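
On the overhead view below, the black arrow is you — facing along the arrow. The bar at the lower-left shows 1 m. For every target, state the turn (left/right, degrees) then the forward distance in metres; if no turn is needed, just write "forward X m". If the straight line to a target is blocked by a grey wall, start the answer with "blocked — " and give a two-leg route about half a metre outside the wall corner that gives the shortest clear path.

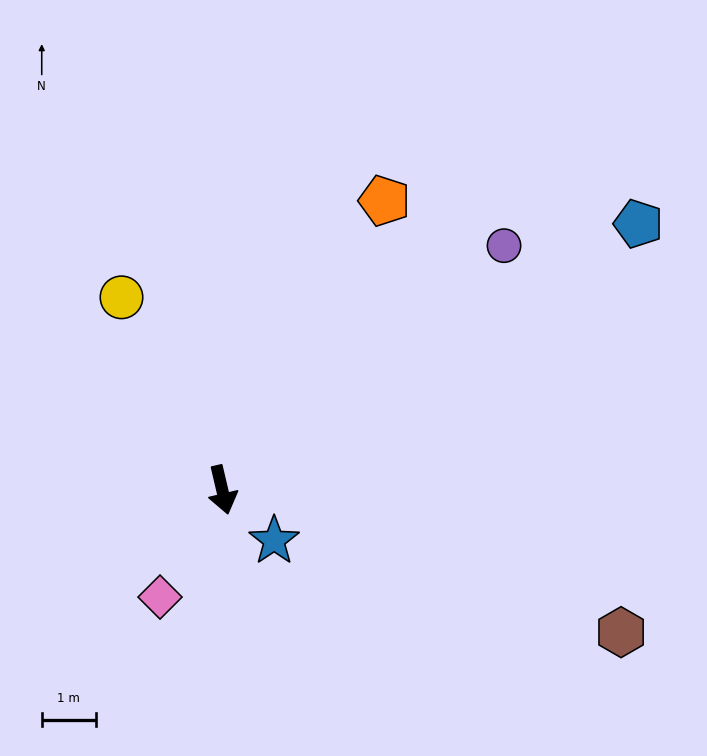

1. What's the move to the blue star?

turn left 33°, forward 1.3 m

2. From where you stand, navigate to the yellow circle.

turn right 166°, forward 4.0 m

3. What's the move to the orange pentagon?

turn left 138°, forward 6.2 m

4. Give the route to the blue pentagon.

turn left 109°, forward 9.2 m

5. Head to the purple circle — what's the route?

turn left 118°, forward 6.9 m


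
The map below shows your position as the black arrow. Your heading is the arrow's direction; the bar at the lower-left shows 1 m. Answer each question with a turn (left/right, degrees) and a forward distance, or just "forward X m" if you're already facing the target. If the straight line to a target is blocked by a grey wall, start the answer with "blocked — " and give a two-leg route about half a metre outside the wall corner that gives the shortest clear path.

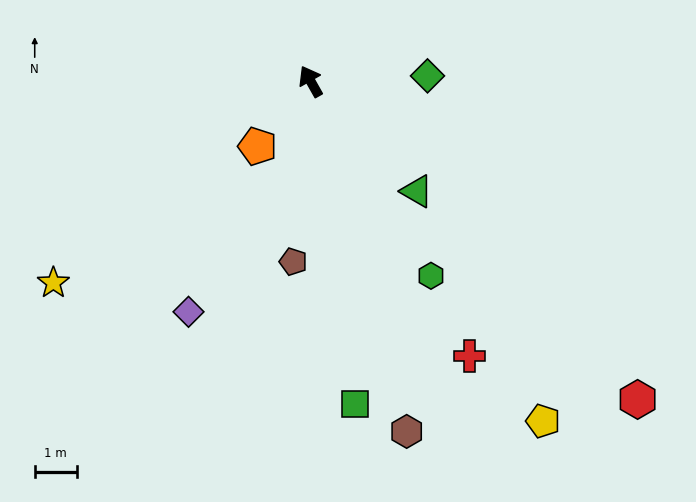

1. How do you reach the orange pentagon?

turn left 111°, forward 2.0 m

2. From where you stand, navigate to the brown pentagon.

turn left 145°, forward 4.3 m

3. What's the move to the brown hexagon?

turn left 166°, forward 8.6 m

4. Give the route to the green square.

turn left 158°, forward 7.7 m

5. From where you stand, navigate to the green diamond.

turn right 117°, forward 2.8 m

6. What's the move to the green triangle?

turn right 165°, forward 3.6 m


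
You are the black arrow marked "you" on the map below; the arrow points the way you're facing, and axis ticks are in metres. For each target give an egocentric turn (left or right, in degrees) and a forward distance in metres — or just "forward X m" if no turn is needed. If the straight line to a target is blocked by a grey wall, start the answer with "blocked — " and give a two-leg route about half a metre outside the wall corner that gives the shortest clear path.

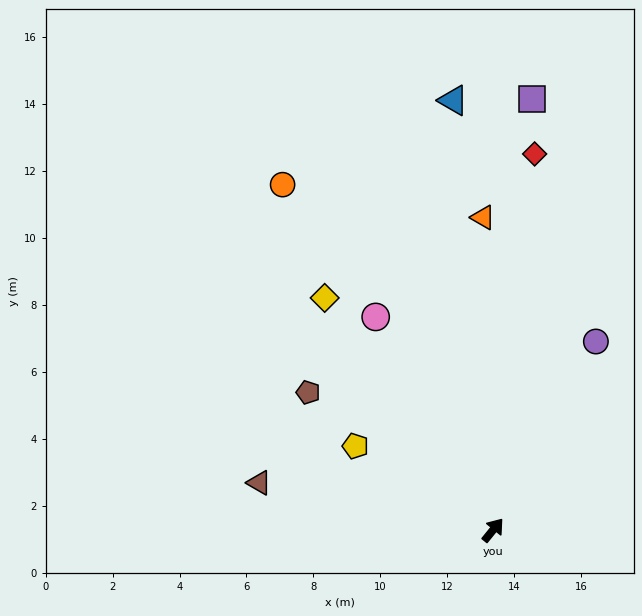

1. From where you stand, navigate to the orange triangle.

turn left 41°, forward 9.3 m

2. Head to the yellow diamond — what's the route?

turn left 75°, forward 8.6 m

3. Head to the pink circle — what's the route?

turn left 68°, forward 7.3 m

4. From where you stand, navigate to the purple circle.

turn left 10°, forward 6.4 m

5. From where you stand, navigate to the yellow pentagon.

turn left 98°, forward 4.8 m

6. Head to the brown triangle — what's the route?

turn left 118°, forward 7.1 m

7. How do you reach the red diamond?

turn left 33°, forward 11.3 m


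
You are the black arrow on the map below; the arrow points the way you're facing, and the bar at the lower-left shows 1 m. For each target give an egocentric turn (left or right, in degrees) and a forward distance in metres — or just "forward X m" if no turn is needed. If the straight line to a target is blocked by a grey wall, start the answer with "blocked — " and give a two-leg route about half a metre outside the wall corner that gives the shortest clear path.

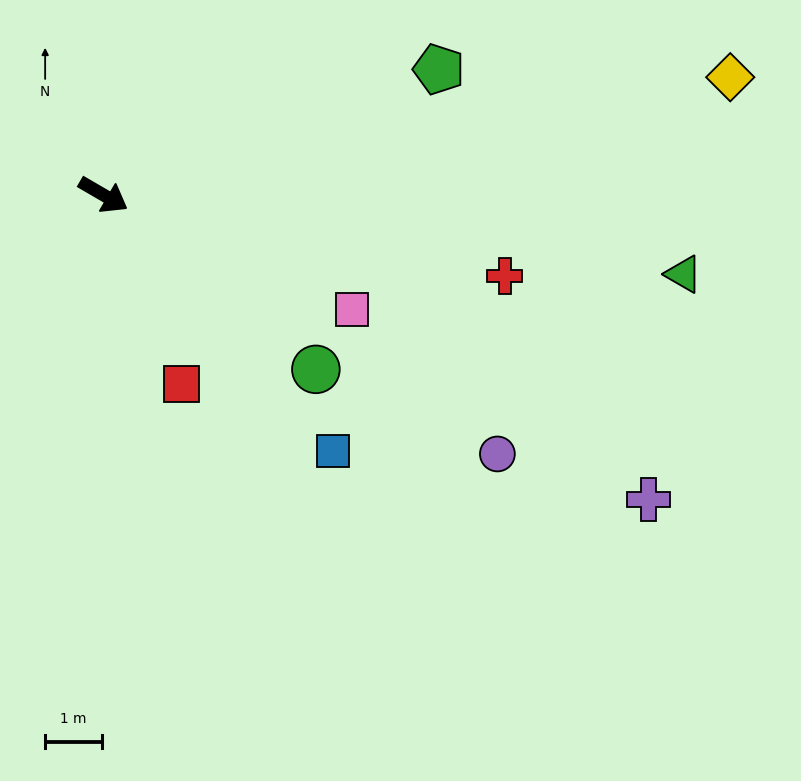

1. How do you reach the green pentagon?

turn left 51°, forward 6.3 m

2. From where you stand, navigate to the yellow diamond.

turn left 41°, forward 11.2 m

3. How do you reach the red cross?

turn left 19°, forward 7.2 m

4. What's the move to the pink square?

turn left 5°, forward 4.8 m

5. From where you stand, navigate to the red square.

turn right 37°, forward 3.6 m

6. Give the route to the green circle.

turn right 9°, forward 4.8 m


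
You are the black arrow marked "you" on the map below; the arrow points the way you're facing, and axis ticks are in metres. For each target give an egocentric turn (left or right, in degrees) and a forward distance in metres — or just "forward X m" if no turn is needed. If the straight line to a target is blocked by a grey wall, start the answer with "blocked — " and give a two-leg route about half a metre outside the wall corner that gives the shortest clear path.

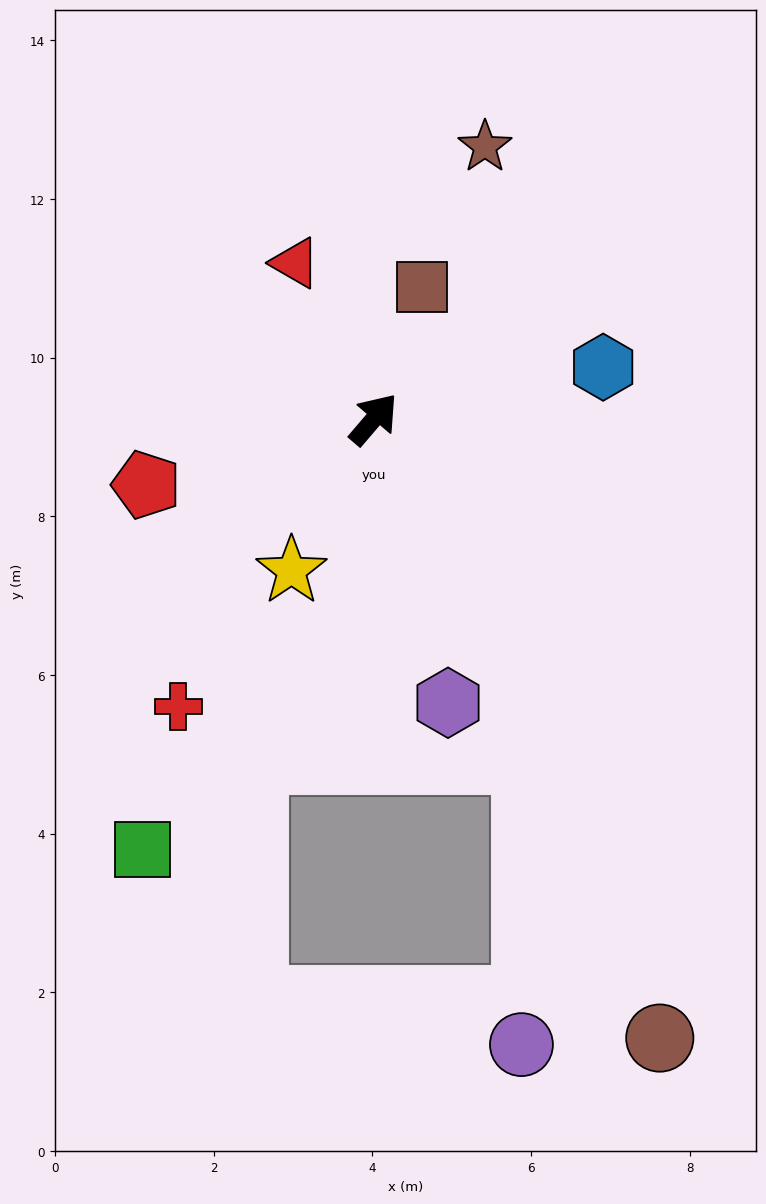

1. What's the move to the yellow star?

turn right 168°, forward 2.2 m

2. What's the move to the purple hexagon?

turn right 125°, forward 3.7 m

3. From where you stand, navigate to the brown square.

turn left 21°, forward 1.8 m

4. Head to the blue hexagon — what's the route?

turn right 37°, forward 3.0 m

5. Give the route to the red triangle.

turn left 67°, forward 2.2 m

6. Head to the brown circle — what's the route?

turn right 115°, forward 8.6 m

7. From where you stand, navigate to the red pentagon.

turn left 147°, forward 3.0 m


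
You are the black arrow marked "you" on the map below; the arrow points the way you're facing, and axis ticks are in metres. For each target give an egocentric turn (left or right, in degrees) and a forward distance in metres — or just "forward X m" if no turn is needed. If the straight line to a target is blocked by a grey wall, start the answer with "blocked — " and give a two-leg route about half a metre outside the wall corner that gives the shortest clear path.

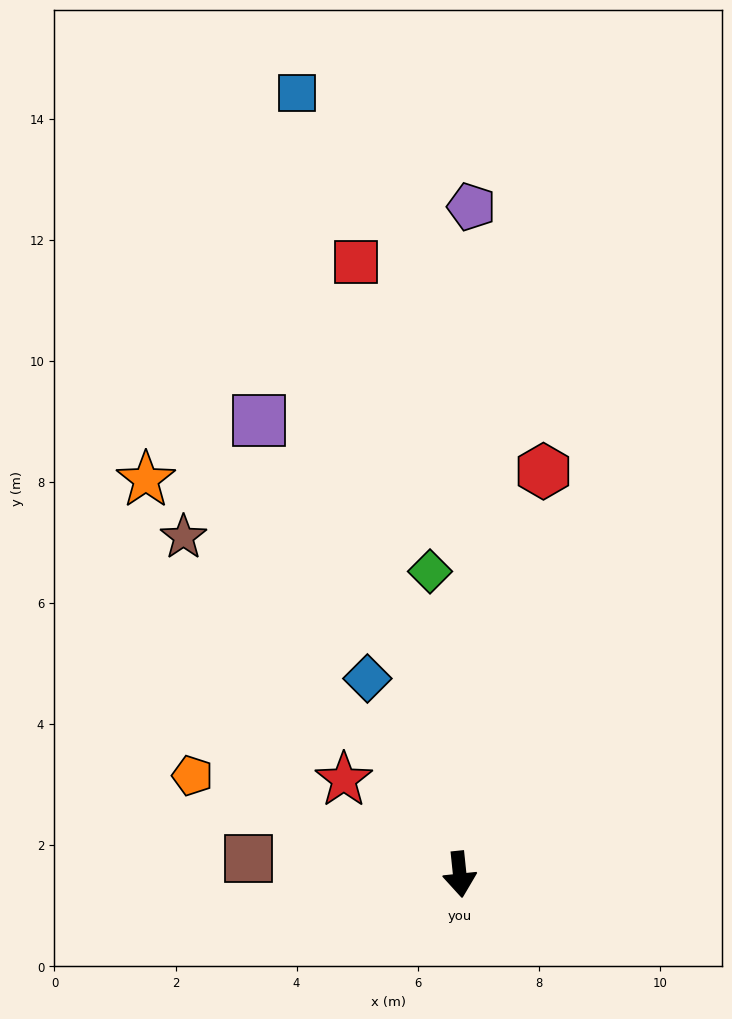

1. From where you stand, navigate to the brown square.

turn right 100°, forward 3.5 m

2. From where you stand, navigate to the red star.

turn right 135°, forward 2.5 m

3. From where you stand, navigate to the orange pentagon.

turn right 116°, forward 4.7 m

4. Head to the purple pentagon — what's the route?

turn left 173°, forward 11.0 m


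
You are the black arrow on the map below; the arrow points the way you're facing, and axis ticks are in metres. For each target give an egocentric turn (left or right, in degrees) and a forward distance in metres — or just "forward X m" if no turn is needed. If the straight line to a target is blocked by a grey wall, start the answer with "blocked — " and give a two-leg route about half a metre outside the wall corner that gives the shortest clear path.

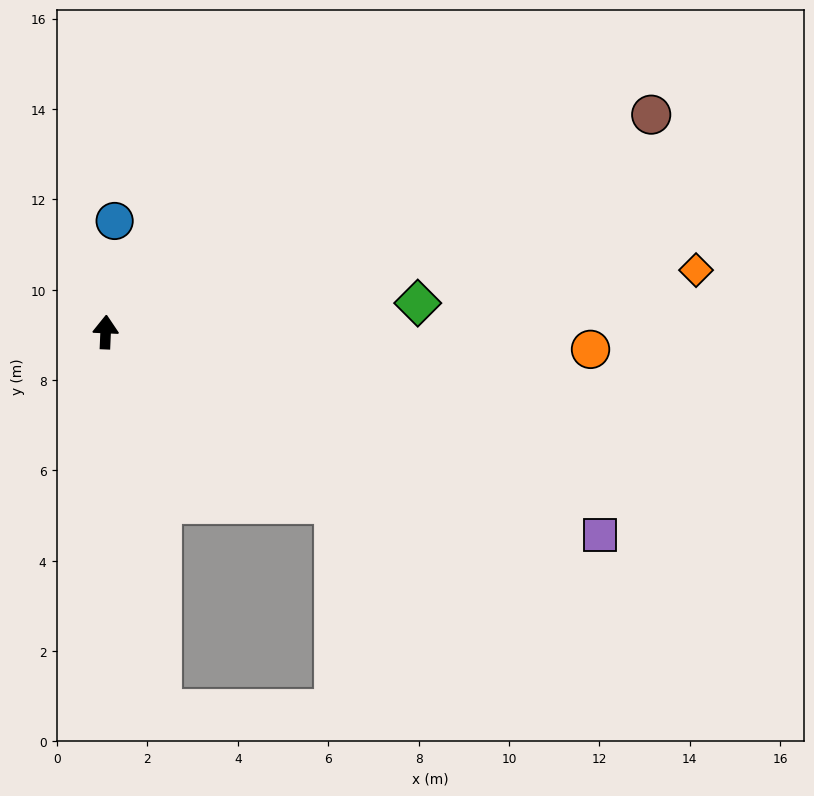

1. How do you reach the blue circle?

turn right 2°, forward 2.5 m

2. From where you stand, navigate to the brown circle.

turn right 66°, forward 13.0 m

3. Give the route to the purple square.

turn right 110°, forward 11.8 m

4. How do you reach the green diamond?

turn right 82°, forward 6.9 m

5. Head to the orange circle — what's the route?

turn right 90°, forward 10.7 m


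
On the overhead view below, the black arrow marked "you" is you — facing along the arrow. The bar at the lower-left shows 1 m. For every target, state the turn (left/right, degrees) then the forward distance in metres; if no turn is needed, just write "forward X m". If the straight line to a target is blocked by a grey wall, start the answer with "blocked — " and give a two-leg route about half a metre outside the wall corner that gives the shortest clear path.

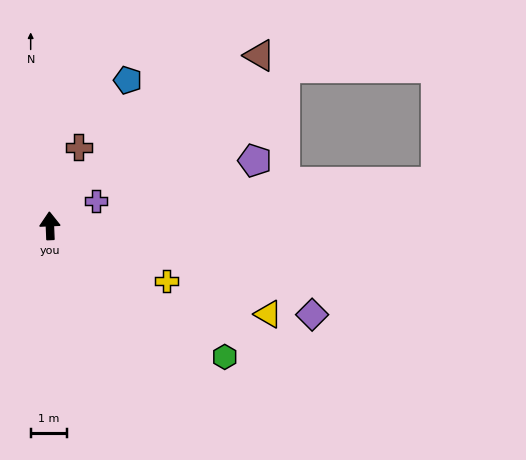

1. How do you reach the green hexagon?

turn right 129°, forward 6.0 m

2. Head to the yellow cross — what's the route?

turn right 118°, forward 3.6 m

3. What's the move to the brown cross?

turn right 23°, forward 2.3 m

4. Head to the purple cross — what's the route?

turn right 64°, forward 1.4 m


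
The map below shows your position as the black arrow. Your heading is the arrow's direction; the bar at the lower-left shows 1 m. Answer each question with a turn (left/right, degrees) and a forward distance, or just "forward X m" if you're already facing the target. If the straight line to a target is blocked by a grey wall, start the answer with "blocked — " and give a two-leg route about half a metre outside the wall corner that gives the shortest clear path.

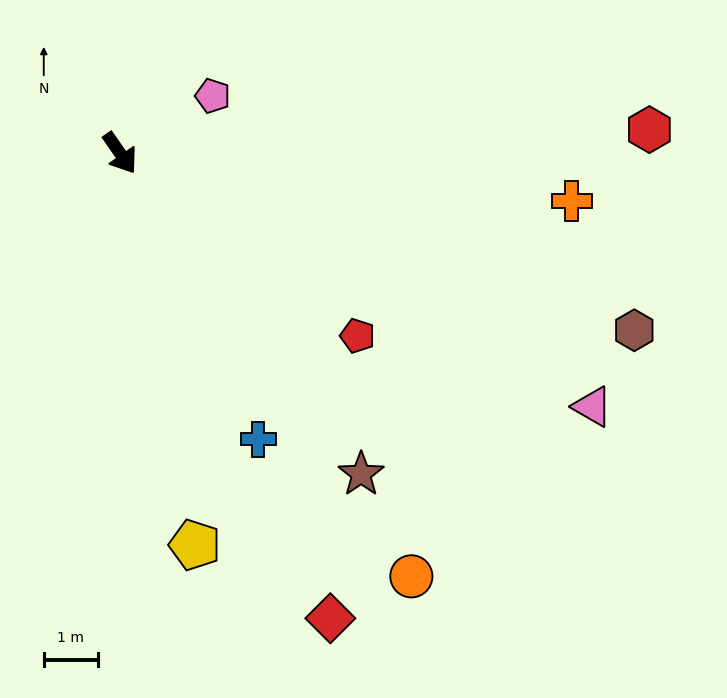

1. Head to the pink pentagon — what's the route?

turn left 87°, forward 2.0 m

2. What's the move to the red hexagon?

turn left 58°, forward 9.8 m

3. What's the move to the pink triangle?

turn left 27°, forward 9.9 m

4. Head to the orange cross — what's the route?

turn left 49°, forward 8.4 m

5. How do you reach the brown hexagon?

turn left 36°, forward 10.0 m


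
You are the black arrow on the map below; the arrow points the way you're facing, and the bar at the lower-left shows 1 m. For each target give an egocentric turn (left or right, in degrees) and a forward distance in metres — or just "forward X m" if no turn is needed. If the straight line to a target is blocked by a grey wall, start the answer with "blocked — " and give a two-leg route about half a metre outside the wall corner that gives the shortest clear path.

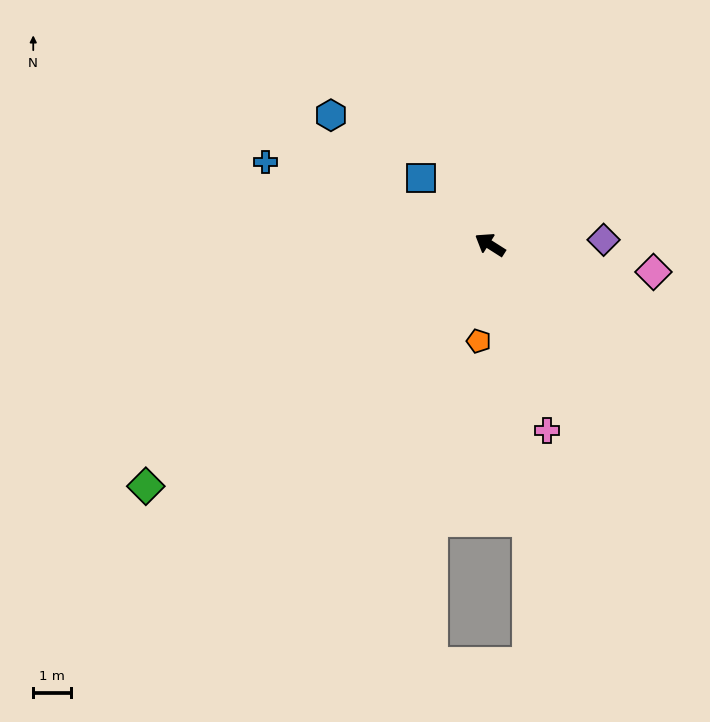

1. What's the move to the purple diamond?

turn right 145°, forward 3.0 m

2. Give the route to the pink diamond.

turn right 157°, forward 4.4 m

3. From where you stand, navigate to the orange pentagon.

turn left 116°, forward 2.6 m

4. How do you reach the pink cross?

turn left 139°, forward 5.2 m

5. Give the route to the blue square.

turn right 12°, forward 2.6 m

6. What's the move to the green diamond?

turn left 67°, forward 11.2 m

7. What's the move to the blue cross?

turn left 12°, forward 6.4 m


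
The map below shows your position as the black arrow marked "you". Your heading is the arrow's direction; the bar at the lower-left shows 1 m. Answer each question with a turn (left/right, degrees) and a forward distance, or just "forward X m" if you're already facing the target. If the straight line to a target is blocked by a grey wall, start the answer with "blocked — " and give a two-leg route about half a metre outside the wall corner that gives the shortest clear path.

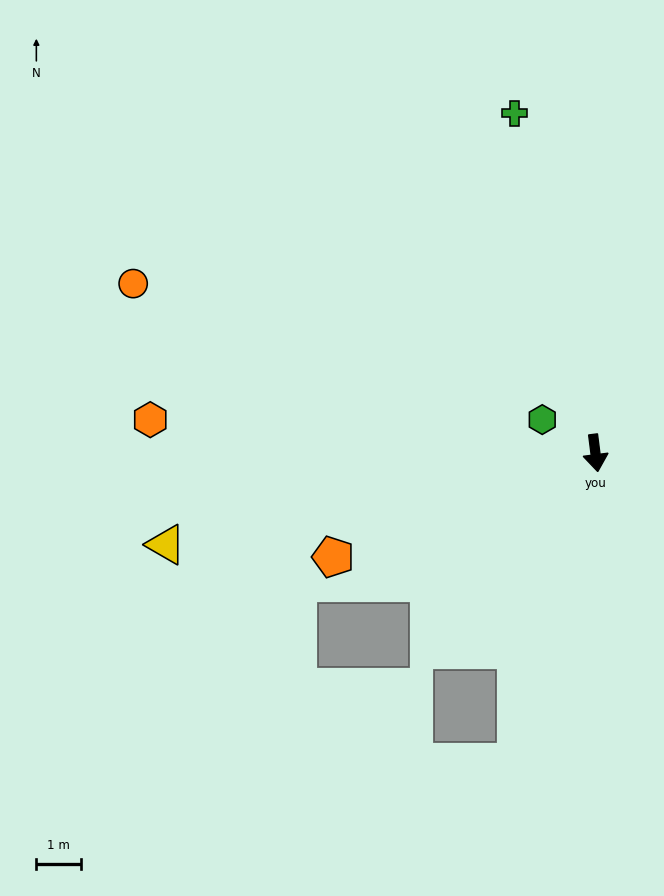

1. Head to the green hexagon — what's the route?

turn right 129°, forward 1.4 m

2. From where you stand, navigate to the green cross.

turn right 174°, forward 7.8 m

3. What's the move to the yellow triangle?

turn right 85°, forward 9.8 m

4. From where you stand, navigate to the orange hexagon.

turn right 101°, forward 10.0 m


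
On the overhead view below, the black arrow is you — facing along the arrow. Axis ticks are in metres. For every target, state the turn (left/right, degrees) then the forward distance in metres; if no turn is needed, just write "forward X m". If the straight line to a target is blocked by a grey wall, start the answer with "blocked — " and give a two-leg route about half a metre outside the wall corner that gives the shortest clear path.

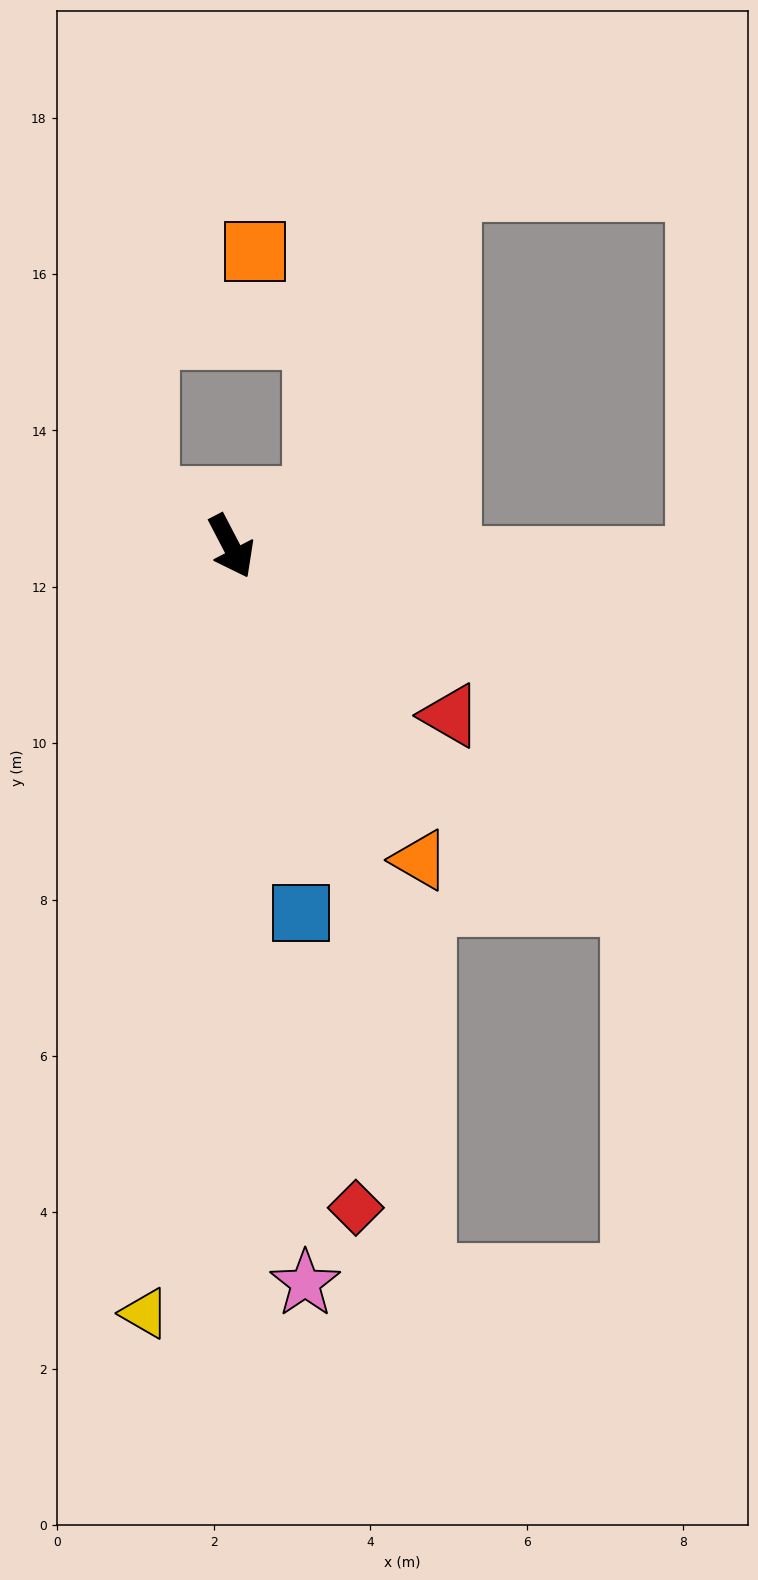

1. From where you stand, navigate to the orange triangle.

turn left 4°, forward 4.7 m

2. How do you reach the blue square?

turn right 17°, forward 4.8 m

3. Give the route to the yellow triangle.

turn right 34°, forward 9.9 m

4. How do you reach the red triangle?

turn left 25°, forward 3.5 m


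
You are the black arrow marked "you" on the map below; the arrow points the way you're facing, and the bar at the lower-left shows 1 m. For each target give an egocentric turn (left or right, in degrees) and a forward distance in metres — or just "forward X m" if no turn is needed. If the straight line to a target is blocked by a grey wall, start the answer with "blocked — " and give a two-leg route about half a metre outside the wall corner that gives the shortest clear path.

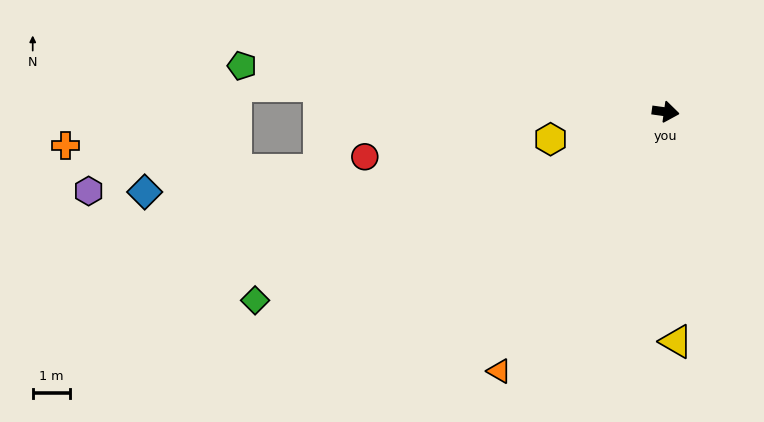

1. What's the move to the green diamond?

turn right 147°, forward 12.1 m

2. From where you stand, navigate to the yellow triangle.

turn right 80°, forward 6.1 m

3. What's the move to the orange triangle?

turn right 115°, forward 8.2 m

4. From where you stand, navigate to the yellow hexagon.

turn right 159°, forward 3.2 m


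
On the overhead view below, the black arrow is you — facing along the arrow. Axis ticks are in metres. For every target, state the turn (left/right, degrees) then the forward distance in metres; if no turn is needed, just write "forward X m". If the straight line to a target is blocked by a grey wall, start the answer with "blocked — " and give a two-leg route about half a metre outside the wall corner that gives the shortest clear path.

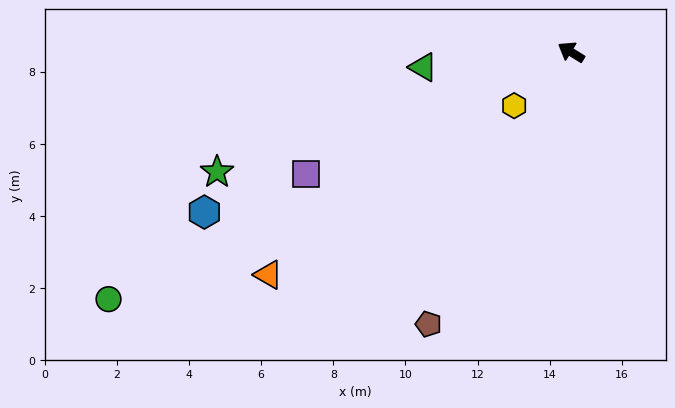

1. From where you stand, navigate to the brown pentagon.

turn left 94°, forward 8.5 m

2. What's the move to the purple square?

turn left 56°, forward 8.1 m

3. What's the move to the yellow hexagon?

turn left 75°, forward 2.2 m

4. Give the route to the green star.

turn left 51°, forward 10.4 m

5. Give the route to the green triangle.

turn left 38°, forward 4.1 m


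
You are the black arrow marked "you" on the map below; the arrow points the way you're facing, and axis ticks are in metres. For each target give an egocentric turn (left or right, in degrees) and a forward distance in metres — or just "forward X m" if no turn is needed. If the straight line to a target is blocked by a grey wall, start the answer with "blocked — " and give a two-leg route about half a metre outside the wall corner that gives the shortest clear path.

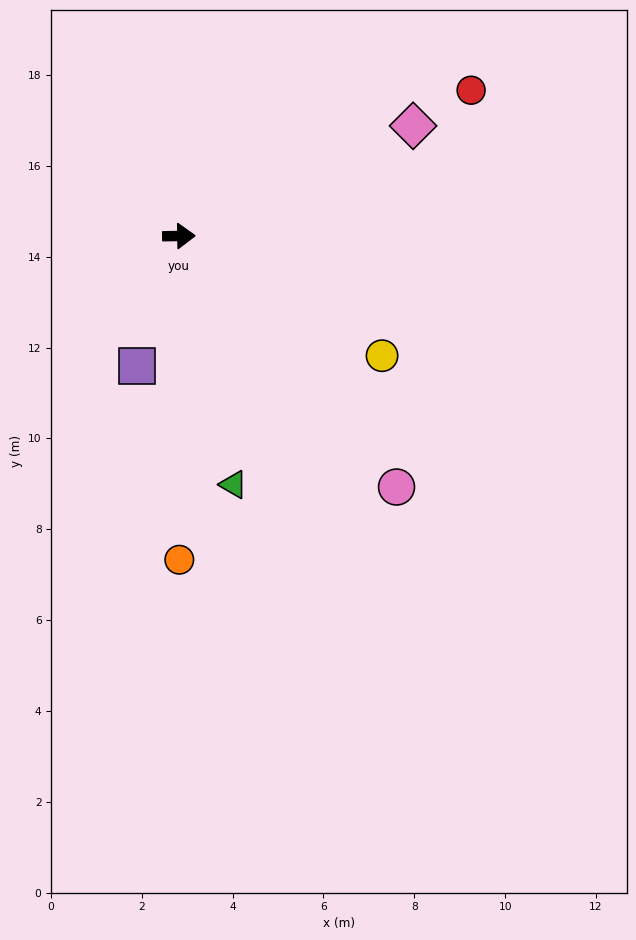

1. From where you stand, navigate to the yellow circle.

turn right 31°, forward 5.2 m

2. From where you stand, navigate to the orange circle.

turn right 91°, forward 7.1 m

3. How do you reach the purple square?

turn right 109°, forward 3.0 m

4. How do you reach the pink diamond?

turn left 24°, forward 5.7 m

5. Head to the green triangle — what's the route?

turn right 79°, forward 5.6 m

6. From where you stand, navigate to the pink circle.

turn right 50°, forward 7.3 m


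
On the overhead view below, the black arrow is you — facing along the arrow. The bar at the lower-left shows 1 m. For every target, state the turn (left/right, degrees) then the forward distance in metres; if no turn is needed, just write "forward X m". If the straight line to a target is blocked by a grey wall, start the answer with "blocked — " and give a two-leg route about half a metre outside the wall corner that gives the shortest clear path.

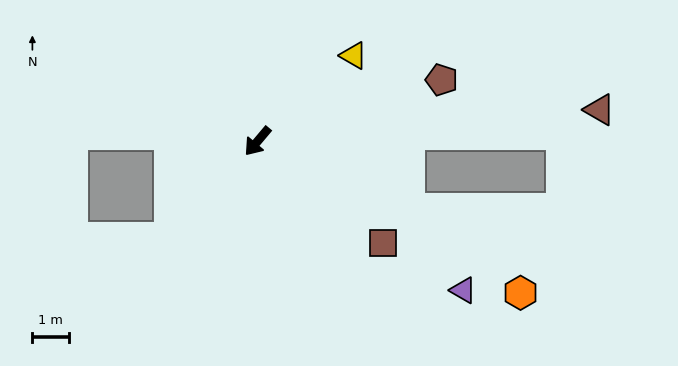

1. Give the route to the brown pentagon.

turn left 149°, forward 5.3 m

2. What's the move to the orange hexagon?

turn left 100°, forward 8.2 m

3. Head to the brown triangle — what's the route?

turn left 135°, forward 9.3 m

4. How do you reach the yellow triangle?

turn left 172°, forward 3.5 m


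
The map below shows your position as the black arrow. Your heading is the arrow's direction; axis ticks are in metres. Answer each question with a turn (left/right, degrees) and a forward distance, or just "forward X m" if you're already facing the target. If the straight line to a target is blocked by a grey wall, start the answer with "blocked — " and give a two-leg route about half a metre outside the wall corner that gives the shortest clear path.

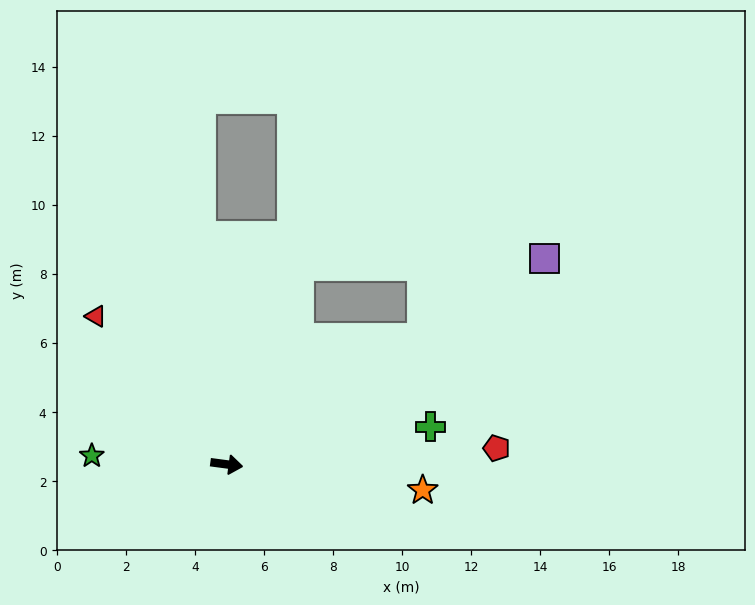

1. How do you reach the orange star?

forward 5.7 m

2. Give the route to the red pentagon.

turn left 11°, forward 7.8 m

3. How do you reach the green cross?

turn left 18°, forward 6.0 m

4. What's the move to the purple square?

turn left 41°, forward 11.0 m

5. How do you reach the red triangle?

turn left 139°, forward 5.7 m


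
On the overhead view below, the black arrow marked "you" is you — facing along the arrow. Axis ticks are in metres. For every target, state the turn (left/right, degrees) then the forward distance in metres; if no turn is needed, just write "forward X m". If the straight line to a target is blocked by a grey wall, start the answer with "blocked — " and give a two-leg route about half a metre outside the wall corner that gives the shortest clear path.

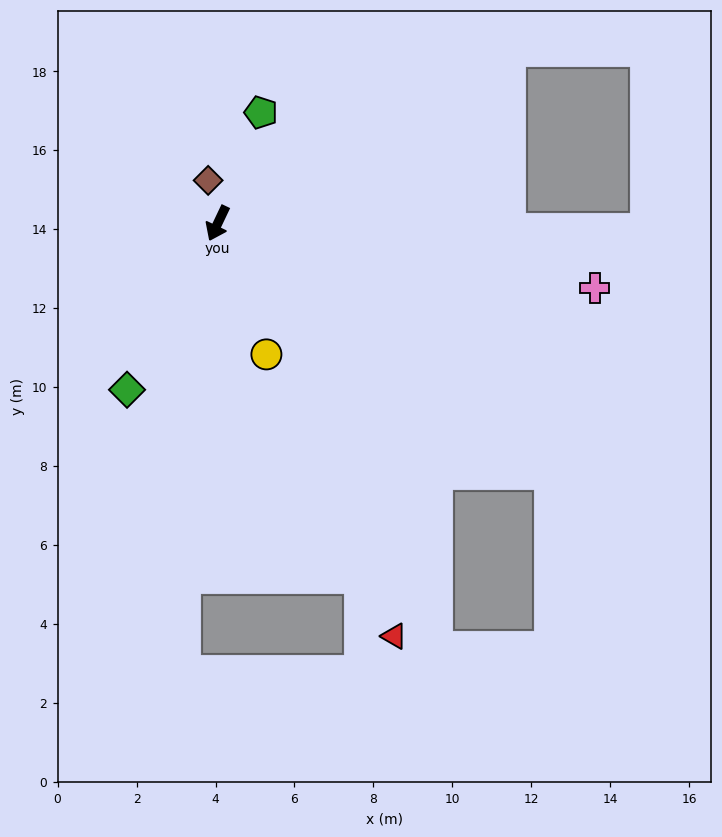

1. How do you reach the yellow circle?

turn left 46°, forward 3.5 m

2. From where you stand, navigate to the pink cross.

turn left 106°, forward 9.7 m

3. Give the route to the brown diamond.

turn right 142°, forward 1.1 m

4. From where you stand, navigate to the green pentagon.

turn right 176°, forward 3.0 m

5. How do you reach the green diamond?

turn right 3°, forward 4.8 m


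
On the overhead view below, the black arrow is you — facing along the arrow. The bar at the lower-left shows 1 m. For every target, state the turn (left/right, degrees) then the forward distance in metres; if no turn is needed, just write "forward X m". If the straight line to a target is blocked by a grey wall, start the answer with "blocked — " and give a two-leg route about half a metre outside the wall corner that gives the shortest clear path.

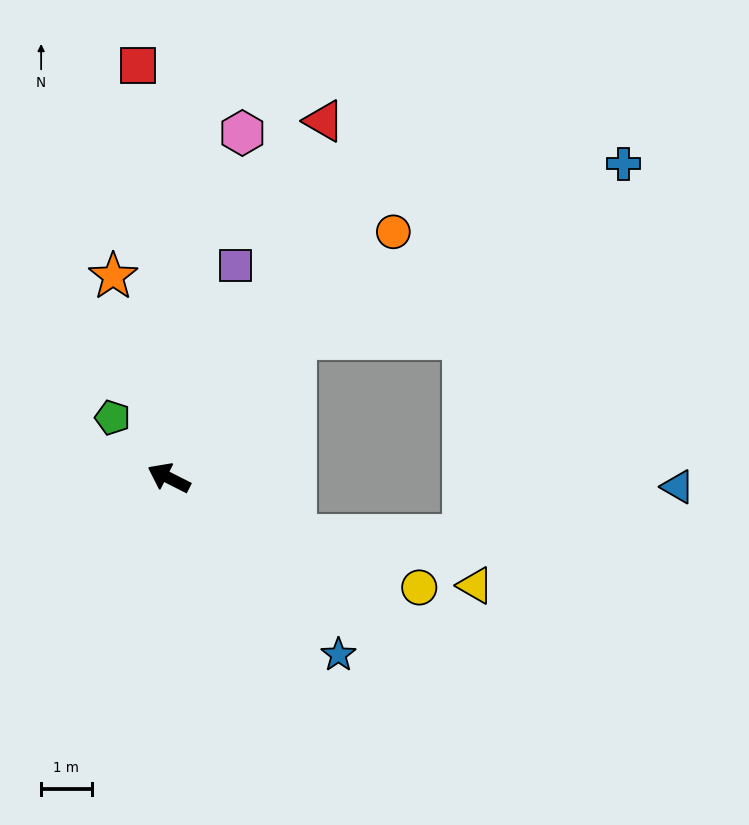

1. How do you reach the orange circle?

turn right 106°, forward 6.6 m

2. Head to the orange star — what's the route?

turn right 48°, forward 4.1 m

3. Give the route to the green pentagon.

turn right 20°, forward 1.6 m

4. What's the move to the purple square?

turn right 81°, forward 4.4 m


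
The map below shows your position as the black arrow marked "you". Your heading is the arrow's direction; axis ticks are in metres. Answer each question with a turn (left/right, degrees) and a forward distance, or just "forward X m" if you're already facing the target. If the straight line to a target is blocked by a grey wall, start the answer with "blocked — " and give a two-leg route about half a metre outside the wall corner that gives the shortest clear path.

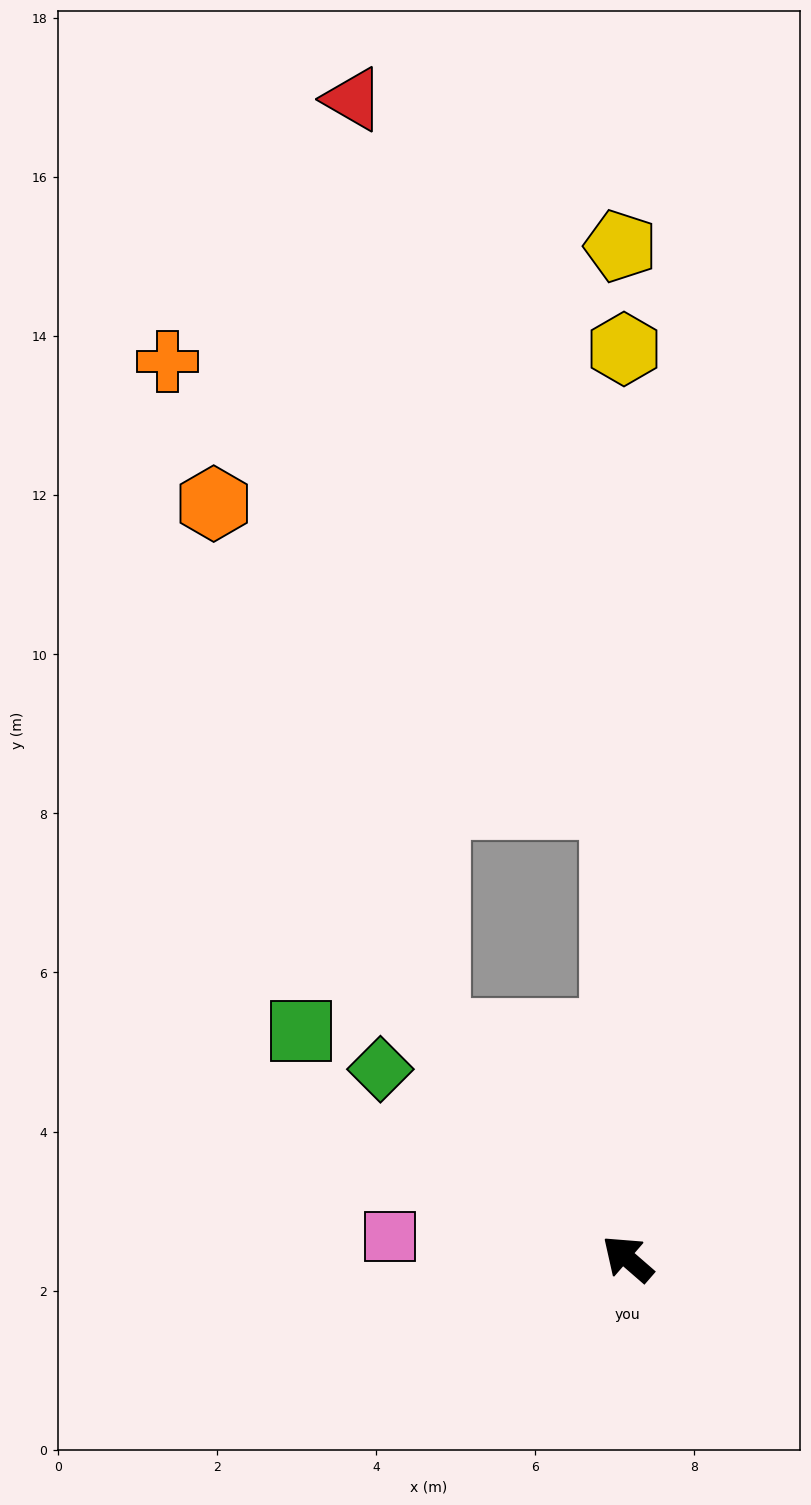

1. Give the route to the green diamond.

turn left 4°, forward 3.9 m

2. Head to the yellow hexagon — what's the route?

turn right 49°, forward 11.4 m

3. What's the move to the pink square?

turn left 36°, forward 3.0 m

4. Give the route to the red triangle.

blocked — turn right 47°, forward 5.7 m, then turn left 18°, forward 9.5 m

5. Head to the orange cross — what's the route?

blocked — turn right 47°, forward 5.7 m, then turn left 43°, forward 7.9 m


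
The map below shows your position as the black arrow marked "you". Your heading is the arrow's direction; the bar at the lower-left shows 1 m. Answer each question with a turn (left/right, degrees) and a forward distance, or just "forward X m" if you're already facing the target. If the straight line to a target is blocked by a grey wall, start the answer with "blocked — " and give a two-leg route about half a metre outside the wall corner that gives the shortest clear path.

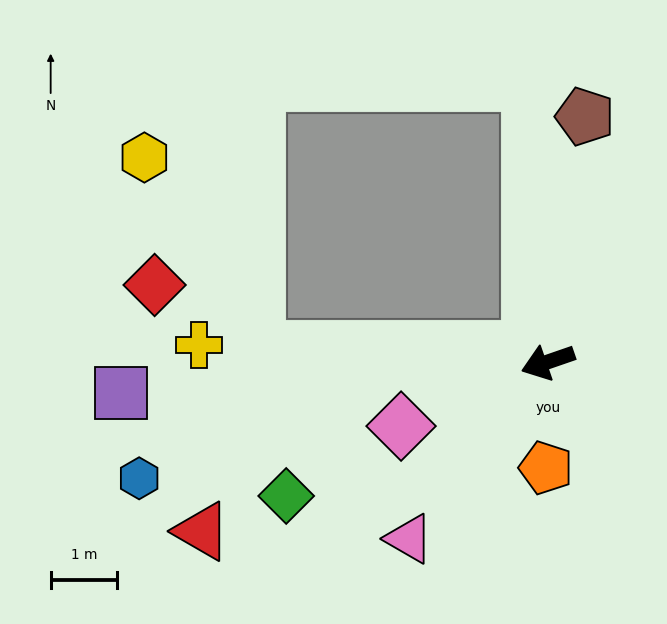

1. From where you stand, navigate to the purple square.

turn right 15°, forward 6.5 m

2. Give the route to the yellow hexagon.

blocked — turn right 22°, forward 4.4 m, then turn right 57°, forward 3.3 m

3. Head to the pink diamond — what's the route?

turn left 5°, forward 2.4 m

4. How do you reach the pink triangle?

turn left 33°, forward 3.4 m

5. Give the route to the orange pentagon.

turn left 70°, forward 1.6 m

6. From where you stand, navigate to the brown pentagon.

turn right 118°, forward 3.7 m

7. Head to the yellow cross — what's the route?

turn right 22°, forward 5.3 m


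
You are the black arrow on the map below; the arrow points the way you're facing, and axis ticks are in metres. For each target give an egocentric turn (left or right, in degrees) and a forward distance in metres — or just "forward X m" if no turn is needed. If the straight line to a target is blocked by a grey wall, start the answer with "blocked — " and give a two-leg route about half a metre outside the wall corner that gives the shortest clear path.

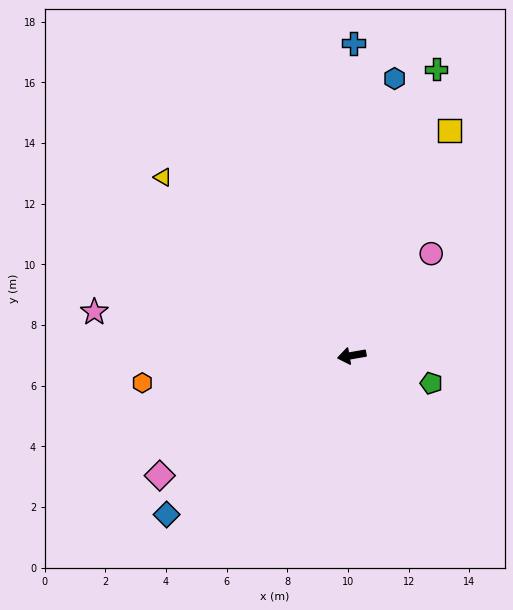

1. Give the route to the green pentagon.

turn left 151°, forward 2.8 m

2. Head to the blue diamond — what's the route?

turn left 31°, forward 8.0 m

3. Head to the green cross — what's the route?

turn right 116°, forward 9.8 m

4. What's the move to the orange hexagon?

turn right 2°, forward 7.0 m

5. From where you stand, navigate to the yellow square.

turn right 123°, forward 8.1 m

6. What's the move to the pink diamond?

turn left 22°, forward 7.5 m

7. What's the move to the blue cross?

turn right 100°, forward 10.3 m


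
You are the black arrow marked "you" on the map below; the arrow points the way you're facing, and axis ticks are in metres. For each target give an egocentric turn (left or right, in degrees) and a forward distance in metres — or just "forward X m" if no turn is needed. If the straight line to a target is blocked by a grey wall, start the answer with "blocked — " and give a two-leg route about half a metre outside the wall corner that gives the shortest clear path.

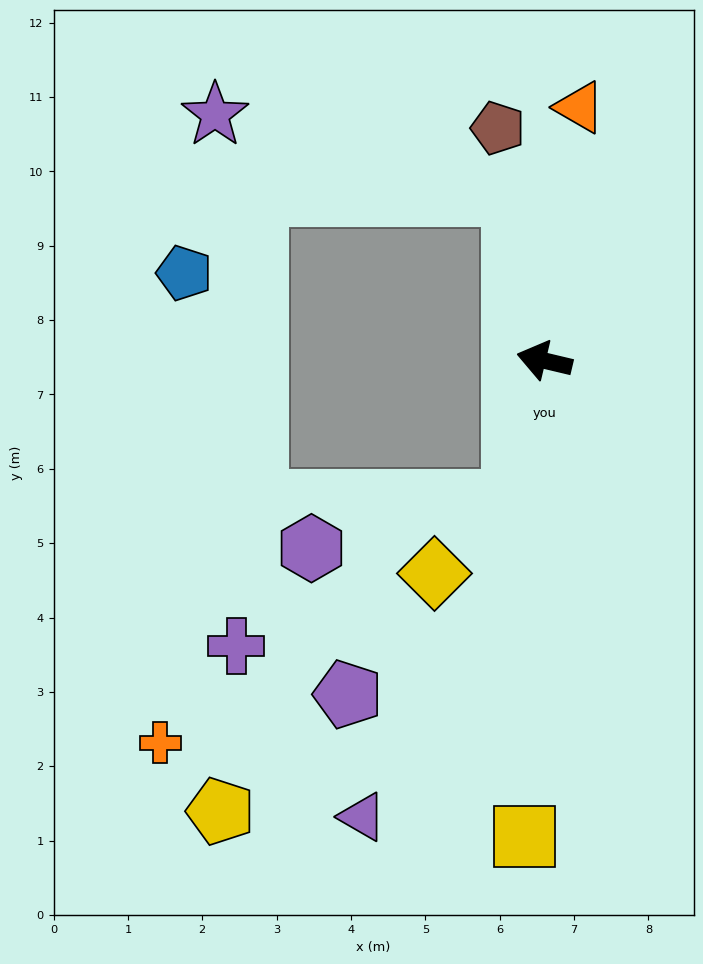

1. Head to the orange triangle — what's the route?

turn right 85°, forward 3.4 m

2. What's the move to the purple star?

blocked — turn right 66°, forward 2.3 m, then turn left 64°, forward 4.2 m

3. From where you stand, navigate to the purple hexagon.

blocked — turn left 91°, forward 1.9 m, then turn right 65°, forward 2.8 m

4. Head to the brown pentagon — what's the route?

turn right 65°, forward 3.2 m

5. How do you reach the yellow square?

turn left 101°, forward 6.4 m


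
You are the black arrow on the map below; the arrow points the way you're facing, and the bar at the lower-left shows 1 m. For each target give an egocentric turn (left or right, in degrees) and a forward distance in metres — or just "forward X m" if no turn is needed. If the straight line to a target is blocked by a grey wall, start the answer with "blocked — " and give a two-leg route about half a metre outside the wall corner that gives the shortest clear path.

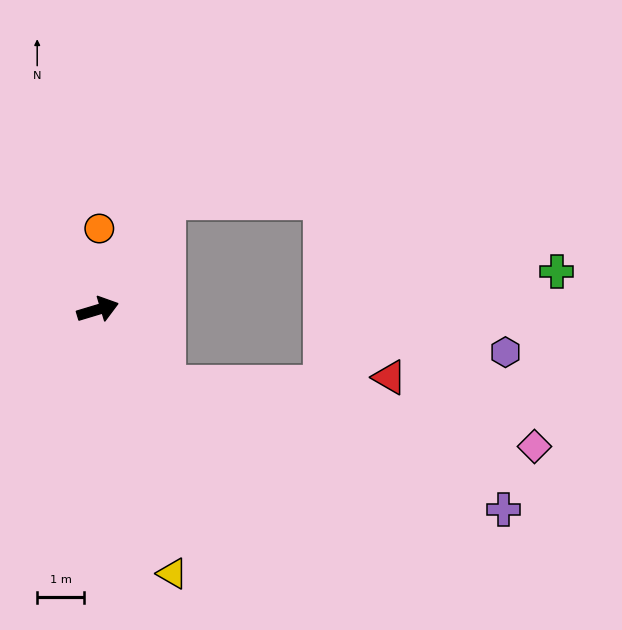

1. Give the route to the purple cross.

blocked — turn right 65°, forward 2.2 m, then turn left 28°, forward 7.7 m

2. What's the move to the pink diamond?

blocked — turn right 65°, forward 2.2 m, then turn left 39°, forward 8.0 m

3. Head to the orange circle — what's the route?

turn left 72°, forward 1.7 m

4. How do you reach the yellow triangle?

turn right 91°, forward 5.9 m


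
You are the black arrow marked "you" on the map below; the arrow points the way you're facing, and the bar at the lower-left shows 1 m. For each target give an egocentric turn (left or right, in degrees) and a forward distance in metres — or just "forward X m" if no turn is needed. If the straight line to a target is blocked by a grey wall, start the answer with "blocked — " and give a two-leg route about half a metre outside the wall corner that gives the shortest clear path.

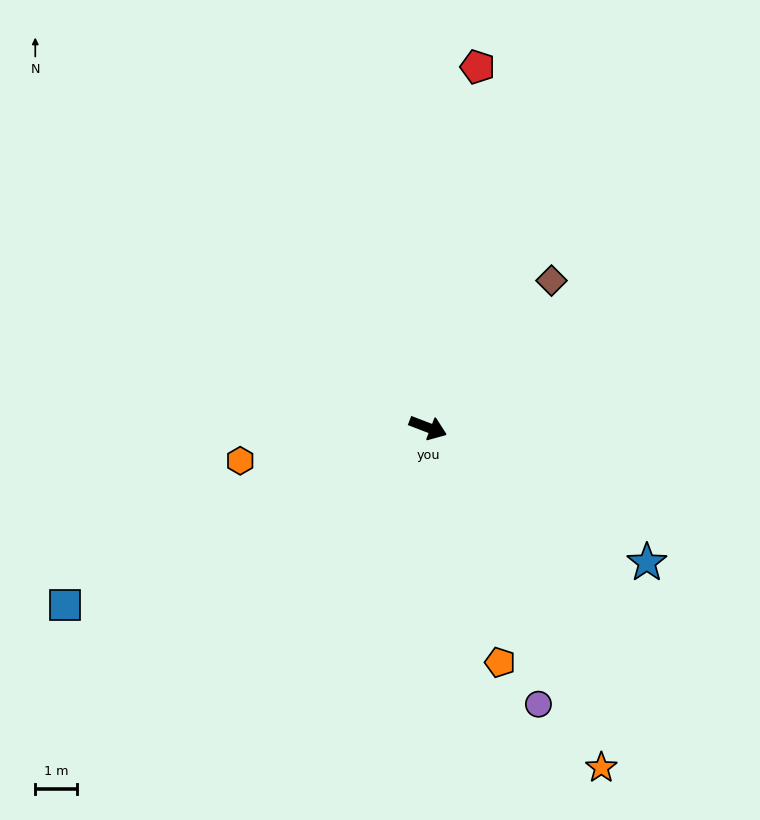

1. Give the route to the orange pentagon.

turn right 52°, forward 5.9 m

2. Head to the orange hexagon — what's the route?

turn right 149°, forward 4.6 m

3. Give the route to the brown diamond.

turn left 71°, forward 4.6 m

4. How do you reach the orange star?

turn right 42°, forward 9.1 m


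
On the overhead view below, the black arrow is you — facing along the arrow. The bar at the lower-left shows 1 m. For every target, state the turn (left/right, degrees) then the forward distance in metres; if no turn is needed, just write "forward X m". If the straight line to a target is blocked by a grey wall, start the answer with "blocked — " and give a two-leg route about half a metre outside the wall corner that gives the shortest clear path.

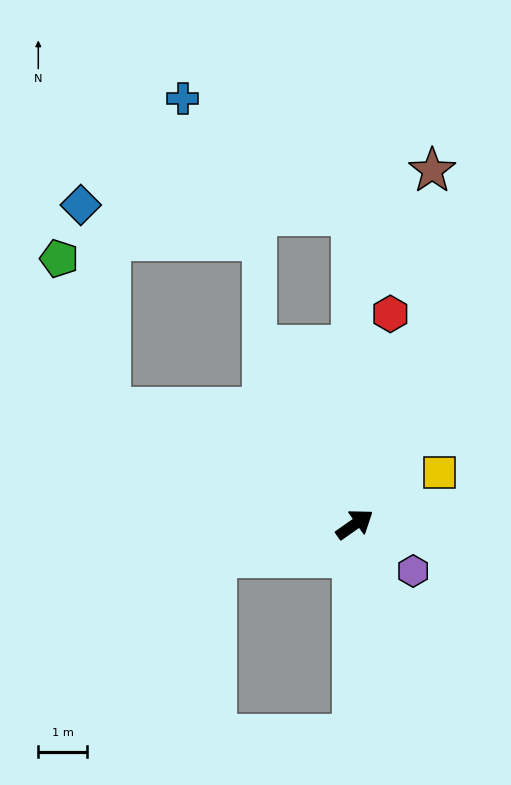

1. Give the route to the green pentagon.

blocked — turn left 119°, forward 5.6 m, then turn right 45°, forward 3.2 m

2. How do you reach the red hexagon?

turn left 45°, forward 4.4 m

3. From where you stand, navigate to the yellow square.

turn right 4°, forward 2.0 m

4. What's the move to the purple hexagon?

turn right 74°, forward 1.5 m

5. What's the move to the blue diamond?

blocked — turn left 119°, forward 5.6 m, then turn right 56°, forward 4.2 m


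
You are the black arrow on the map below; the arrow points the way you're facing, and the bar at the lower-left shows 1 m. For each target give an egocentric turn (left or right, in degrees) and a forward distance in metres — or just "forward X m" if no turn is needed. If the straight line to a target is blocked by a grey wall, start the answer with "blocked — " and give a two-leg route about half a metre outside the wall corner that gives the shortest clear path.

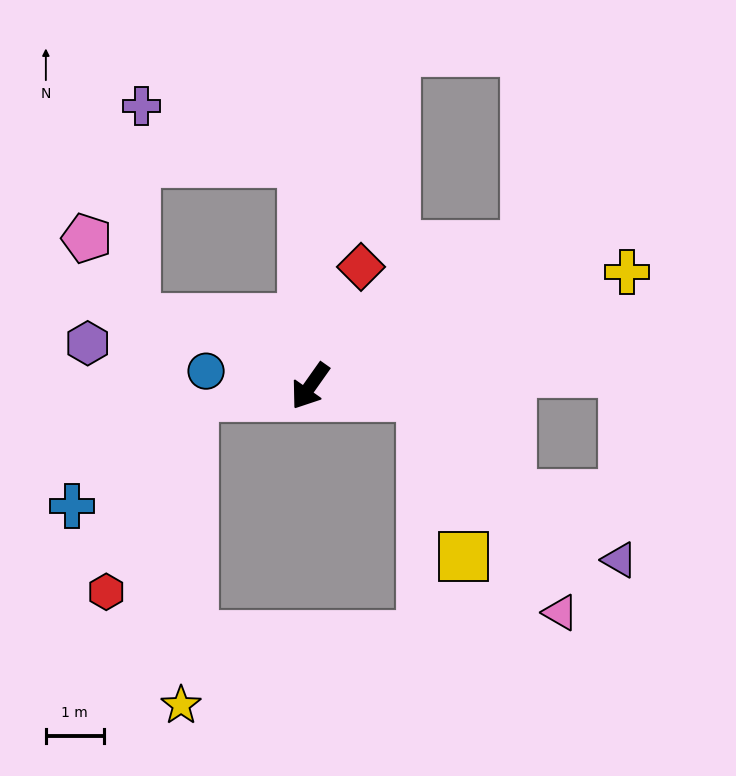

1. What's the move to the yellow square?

blocked — turn left 119°, forward 1.9 m, then turn right 69°, forward 2.9 m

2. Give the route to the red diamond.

turn right 168°, forward 2.2 m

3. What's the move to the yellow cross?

turn left 145°, forward 5.8 m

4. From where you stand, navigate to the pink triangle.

blocked — turn left 119°, forward 1.9 m, then turn right 51°, forward 4.4 m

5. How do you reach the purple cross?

blocked — turn right 143°, forward 3.9 m, then turn left 69°, forward 3.0 m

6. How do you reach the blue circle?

turn right 63°, forward 1.8 m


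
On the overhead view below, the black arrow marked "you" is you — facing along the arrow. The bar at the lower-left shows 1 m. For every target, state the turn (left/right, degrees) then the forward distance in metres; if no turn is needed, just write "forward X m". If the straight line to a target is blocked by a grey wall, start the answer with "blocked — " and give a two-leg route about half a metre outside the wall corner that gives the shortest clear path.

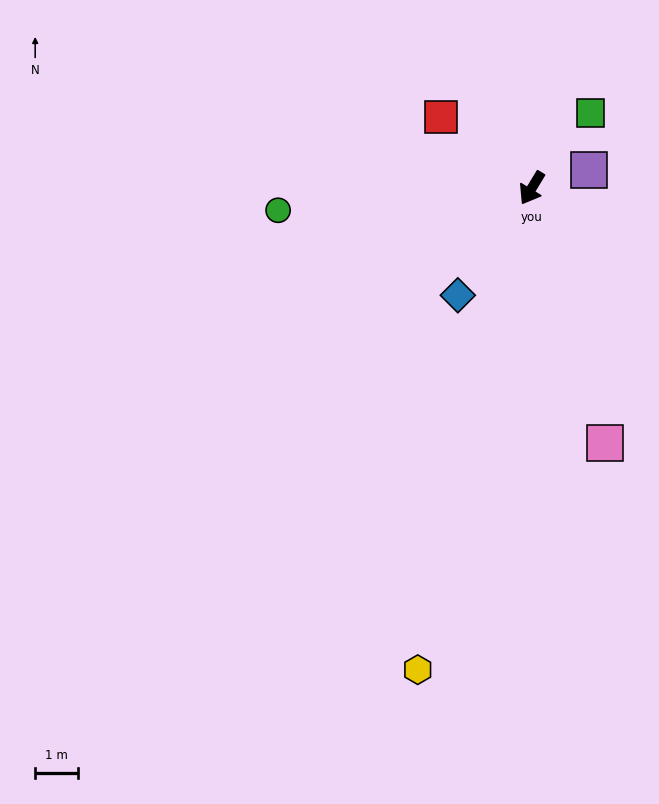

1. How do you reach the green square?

turn left 173°, forward 2.2 m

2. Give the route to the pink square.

turn left 47°, forward 6.2 m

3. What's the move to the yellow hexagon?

turn left 18°, forward 11.6 m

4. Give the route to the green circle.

turn right 54°, forward 5.9 m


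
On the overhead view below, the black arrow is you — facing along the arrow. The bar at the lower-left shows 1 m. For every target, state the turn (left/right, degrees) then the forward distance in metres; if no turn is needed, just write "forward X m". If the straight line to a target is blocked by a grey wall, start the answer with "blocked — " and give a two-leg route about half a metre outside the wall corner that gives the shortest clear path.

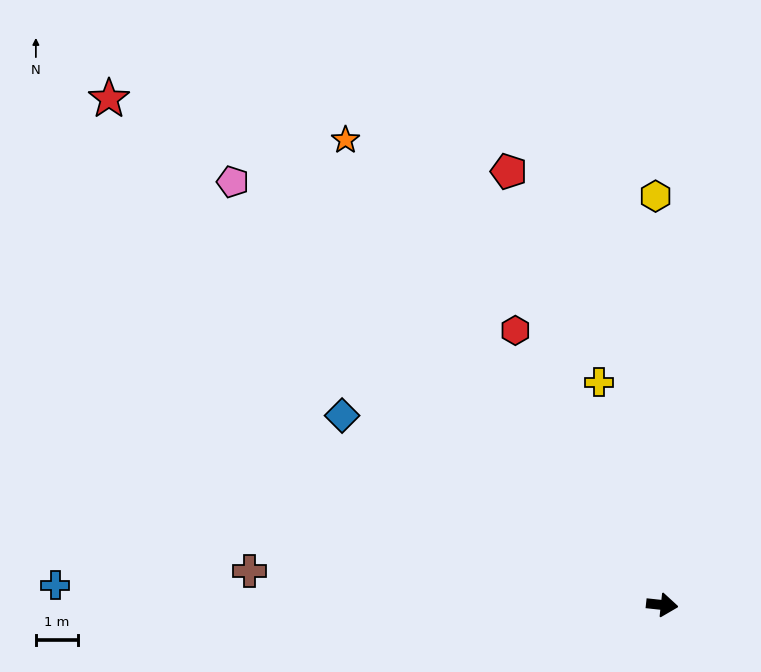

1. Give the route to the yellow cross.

turn left 112°, forward 5.5 m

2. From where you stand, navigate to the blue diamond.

turn left 156°, forward 8.8 m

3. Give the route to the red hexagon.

turn left 124°, forward 7.4 m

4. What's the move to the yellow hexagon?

turn left 97°, forward 9.7 m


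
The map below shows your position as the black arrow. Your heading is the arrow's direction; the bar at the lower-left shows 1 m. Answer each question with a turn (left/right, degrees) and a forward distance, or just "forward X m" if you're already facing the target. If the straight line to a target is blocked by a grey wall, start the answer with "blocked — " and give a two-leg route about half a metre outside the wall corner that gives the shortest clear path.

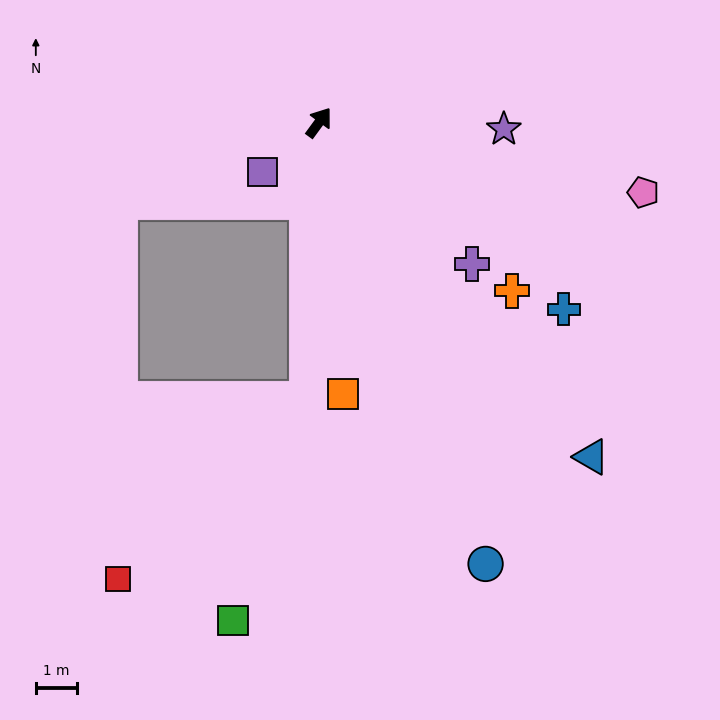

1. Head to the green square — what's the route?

blocked — turn right 146°, forward 6.7 m, then turn right 16°, forward 5.7 m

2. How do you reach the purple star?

turn right 56°, forward 4.5 m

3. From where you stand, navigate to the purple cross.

turn right 97°, forward 5.0 m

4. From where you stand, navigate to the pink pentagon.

turn right 66°, forward 8.0 m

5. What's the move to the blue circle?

turn right 123°, forward 11.4 m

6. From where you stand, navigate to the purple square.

turn left 168°, forward 1.8 m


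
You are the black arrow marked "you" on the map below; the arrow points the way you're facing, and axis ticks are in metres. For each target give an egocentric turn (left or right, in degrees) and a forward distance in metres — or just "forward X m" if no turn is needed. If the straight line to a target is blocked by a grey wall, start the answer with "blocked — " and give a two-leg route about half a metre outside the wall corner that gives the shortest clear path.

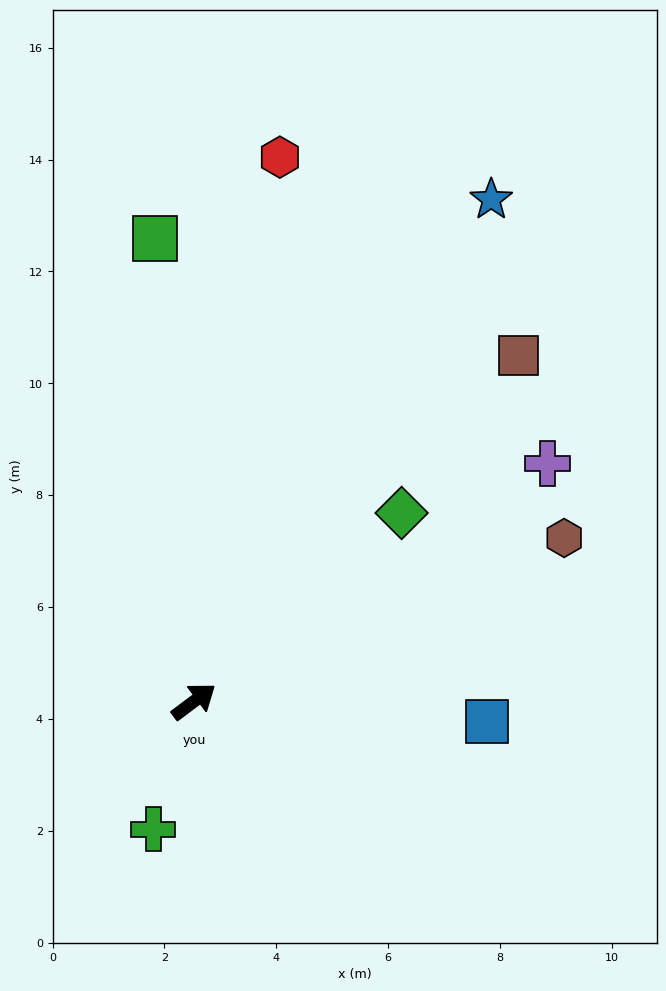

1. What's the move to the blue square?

turn right 41°, forward 5.3 m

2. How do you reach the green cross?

turn right 145°, forward 2.4 m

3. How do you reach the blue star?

turn left 22°, forward 10.4 m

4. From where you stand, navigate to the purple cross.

turn right 3°, forward 7.6 m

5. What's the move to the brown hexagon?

turn right 13°, forward 7.2 m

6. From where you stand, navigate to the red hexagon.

turn left 44°, forward 9.9 m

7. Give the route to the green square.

turn left 58°, forward 8.3 m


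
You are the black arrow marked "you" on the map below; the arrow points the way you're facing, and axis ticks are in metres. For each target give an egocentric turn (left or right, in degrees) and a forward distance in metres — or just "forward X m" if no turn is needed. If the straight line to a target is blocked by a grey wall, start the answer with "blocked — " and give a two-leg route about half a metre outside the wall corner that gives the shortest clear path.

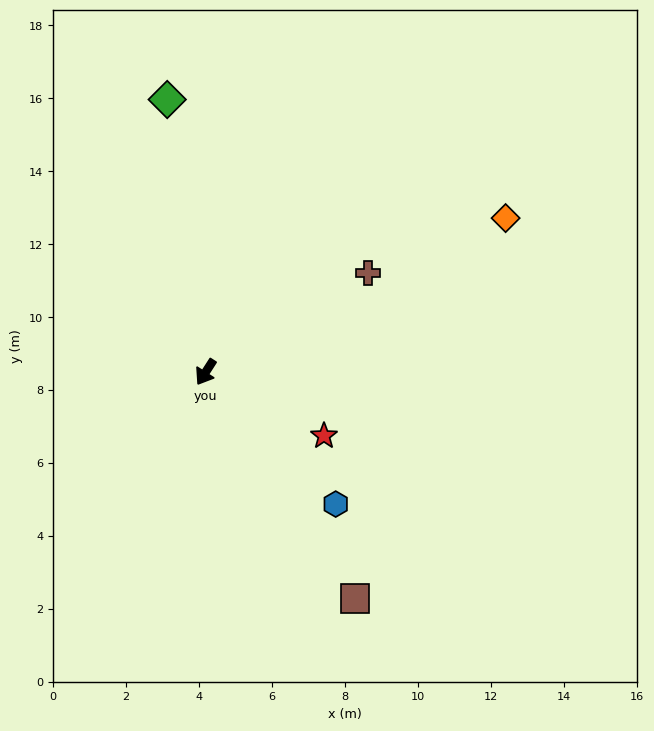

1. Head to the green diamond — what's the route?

turn right 139°, forward 7.5 m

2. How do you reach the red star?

turn left 94°, forward 3.7 m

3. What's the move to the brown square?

turn left 66°, forward 7.4 m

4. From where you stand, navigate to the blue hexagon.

turn left 77°, forward 5.1 m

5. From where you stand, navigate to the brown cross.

turn left 154°, forward 5.2 m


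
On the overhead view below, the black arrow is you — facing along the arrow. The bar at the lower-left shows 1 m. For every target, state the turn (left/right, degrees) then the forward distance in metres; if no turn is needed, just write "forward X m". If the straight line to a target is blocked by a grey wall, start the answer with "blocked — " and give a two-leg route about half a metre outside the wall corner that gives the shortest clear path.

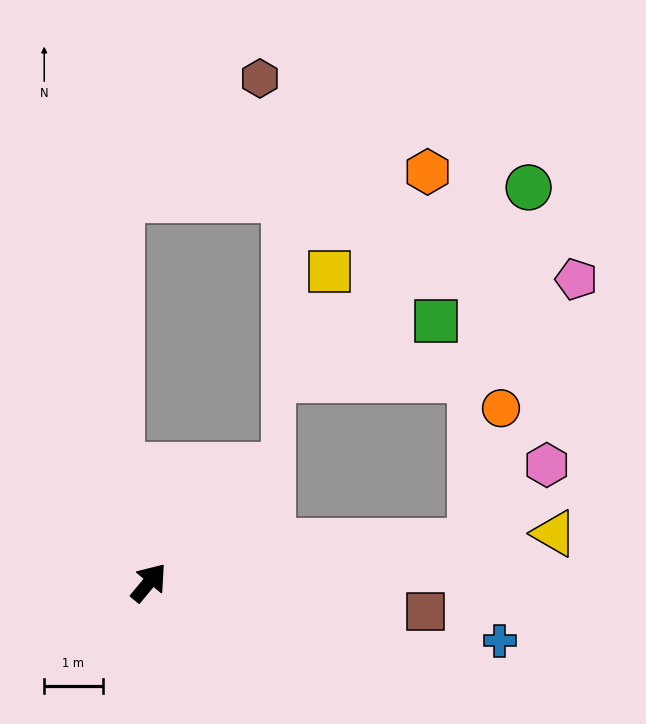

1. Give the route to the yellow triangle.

turn right 43°, forward 7.0 m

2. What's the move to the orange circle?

blocked — turn right 43°, forward 5.6 m, then turn left 71°, forward 2.4 m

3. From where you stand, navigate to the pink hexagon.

blocked — turn right 43°, forward 5.6 m, then turn left 39°, forward 1.9 m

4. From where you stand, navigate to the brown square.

turn right 56°, forward 4.8 m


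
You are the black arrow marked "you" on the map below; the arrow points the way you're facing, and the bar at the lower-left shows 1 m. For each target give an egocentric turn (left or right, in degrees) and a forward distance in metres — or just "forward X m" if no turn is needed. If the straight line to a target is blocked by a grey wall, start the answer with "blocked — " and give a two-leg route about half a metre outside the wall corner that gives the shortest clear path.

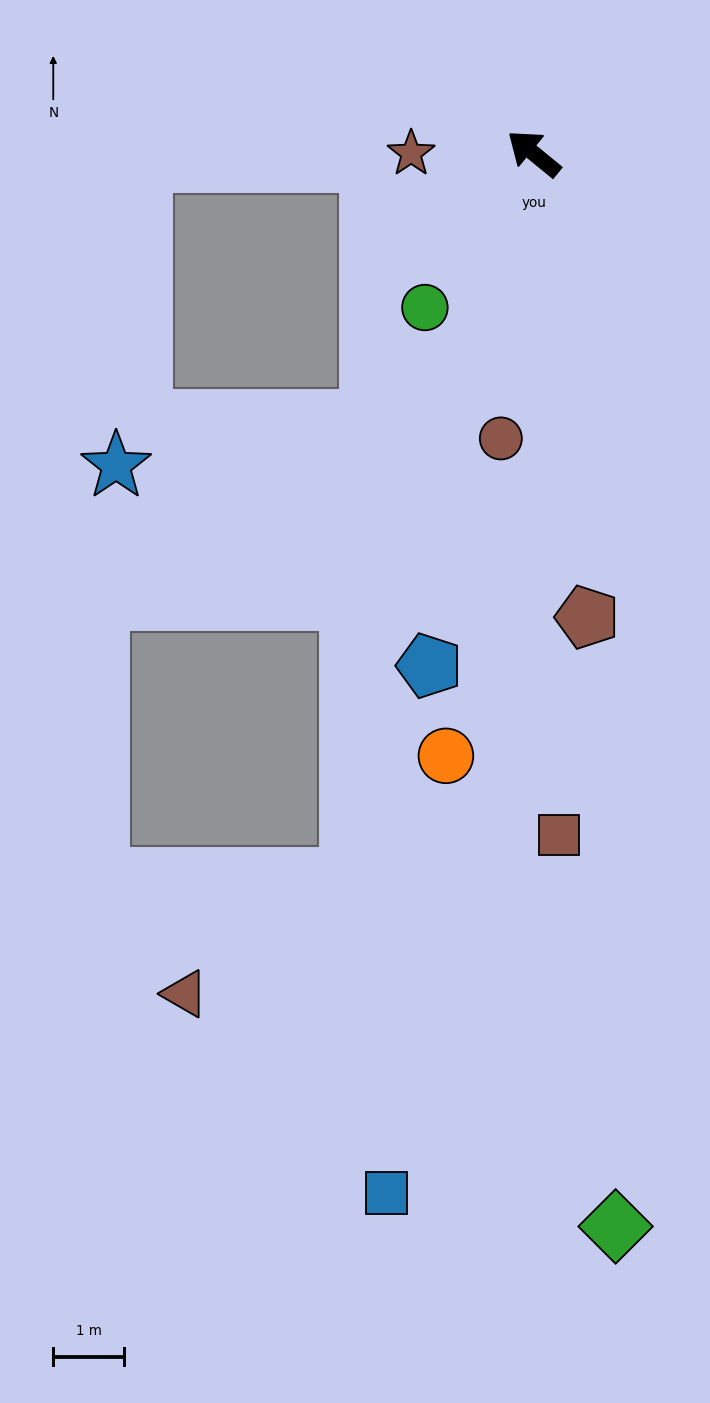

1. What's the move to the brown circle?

turn left 123°, forward 4.1 m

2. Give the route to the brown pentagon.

turn left 136°, forward 6.6 m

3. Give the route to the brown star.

turn left 39°, forward 1.7 m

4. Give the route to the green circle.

turn left 94°, forward 2.7 m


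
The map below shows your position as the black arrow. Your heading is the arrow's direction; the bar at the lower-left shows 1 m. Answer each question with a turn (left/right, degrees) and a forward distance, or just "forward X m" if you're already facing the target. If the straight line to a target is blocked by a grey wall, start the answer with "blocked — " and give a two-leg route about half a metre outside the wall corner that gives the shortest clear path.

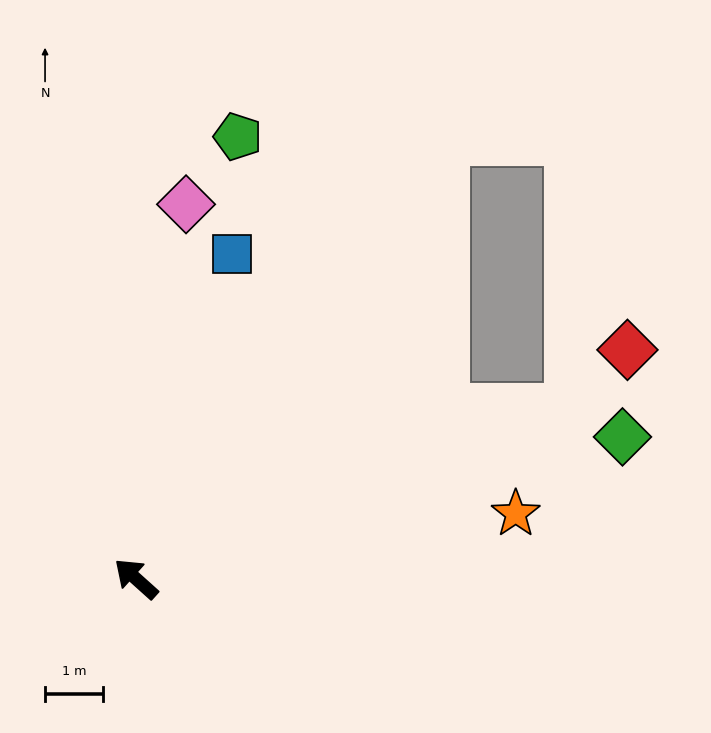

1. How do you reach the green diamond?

turn right 122°, forward 8.7 m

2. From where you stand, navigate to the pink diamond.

turn right 56°, forward 6.5 m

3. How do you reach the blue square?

turn right 65°, forward 5.8 m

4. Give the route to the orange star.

turn right 128°, forward 6.6 m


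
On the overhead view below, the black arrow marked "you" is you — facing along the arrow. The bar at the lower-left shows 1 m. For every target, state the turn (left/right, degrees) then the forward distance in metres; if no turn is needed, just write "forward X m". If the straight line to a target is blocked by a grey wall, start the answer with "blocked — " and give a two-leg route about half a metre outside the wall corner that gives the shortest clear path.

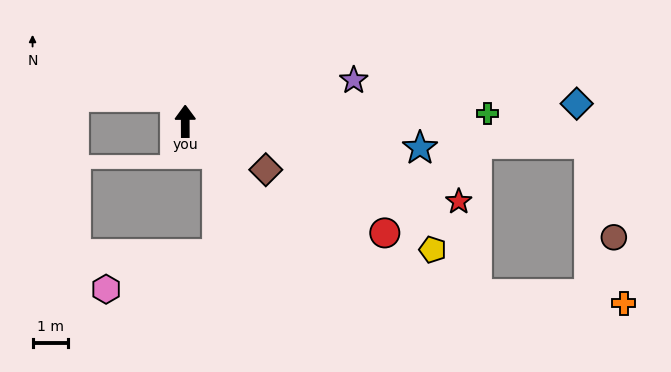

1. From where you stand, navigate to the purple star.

turn right 76°, forward 4.9 m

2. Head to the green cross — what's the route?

turn right 89°, forward 8.5 m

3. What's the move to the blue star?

turn right 97°, forward 6.6 m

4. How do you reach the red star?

turn right 107°, forward 8.0 m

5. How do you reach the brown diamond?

turn right 121°, forward 2.6 m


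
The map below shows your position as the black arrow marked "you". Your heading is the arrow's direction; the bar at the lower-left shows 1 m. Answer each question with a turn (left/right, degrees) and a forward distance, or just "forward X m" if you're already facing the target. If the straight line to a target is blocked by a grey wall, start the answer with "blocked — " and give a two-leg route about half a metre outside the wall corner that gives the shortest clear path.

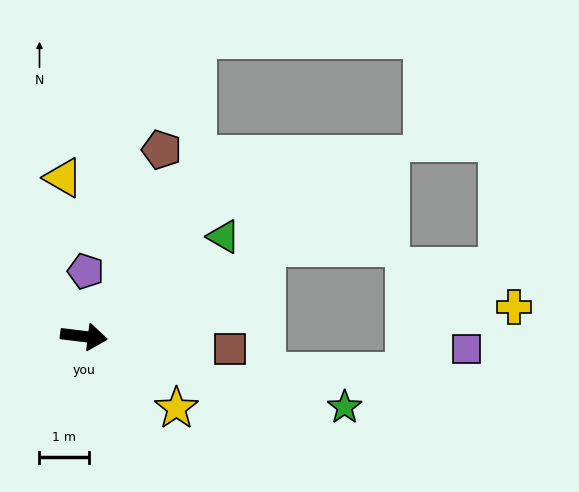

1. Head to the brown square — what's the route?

turn left 2°, forward 3.0 m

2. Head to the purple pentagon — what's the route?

turn left 95°, forward 1.3 m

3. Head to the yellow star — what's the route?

turn right 31°, forward 2.4 m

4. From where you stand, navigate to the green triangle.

turn left 42°, forward 3.5 m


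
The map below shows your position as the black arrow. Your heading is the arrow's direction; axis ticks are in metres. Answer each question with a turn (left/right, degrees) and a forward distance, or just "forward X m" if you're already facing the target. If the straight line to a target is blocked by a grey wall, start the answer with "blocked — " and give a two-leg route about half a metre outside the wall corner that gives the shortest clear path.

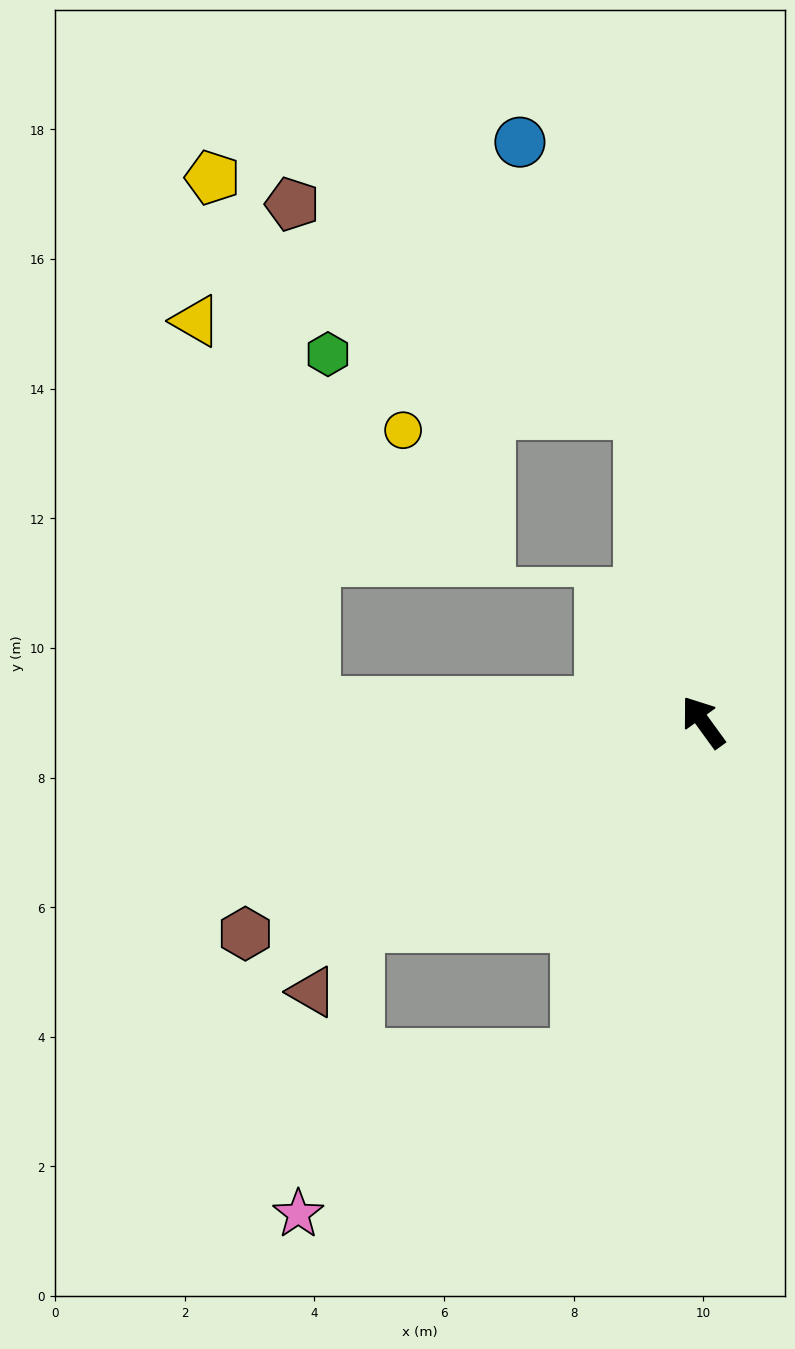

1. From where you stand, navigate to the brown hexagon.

turn left 79°, forward 7.8 m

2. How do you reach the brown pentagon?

blocked — turn right 25°, forward 4.9 m, then turn left 48°, forward 6.3 m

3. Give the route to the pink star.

blocked — turn left 123°, forward 5.5 m, then turn right 40°, forward 5.0 m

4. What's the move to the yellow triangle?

blocked — turn left 51°, forward 6.0 m, then turn right 70°, forward 6.2 m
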